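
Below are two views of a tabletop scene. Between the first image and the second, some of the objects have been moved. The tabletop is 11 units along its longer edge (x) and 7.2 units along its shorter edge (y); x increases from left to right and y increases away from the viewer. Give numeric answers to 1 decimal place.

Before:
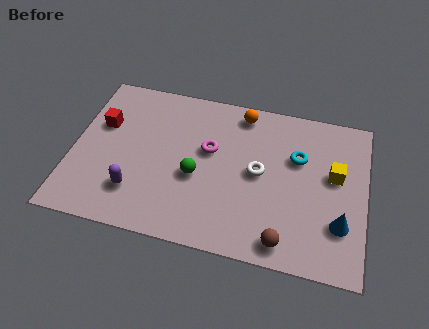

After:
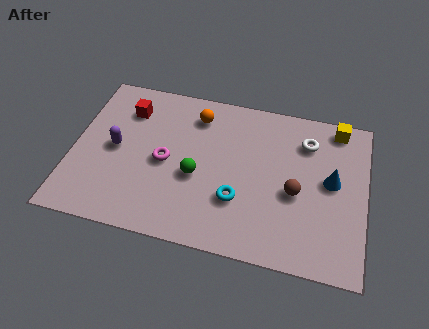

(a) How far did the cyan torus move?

3.2

The cyan torus moved from about (8.4, 4.7) to (6.3, 2.3), a distance of √(2.1² + 2.4²) ≈ 3.2.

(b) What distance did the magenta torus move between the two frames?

1.8

The magenta torus moved from about (5.1, 4.3) to (3.5, 3.4), a distance of √(1.6² + 0.9²) ≈ 1.8.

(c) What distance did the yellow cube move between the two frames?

2.2

From (9.8, 4.2) to (9.8, 6.4), the yellow cube covered √(0.0² + 2.2²) ≈ 2.2 units.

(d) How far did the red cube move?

1.3

The red cube moved from about (1.0, 4.6) to (1.9, 5.5), a distance of √(0.9² + 0.9²) ≈ 1.3.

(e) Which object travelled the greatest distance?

the cyan torus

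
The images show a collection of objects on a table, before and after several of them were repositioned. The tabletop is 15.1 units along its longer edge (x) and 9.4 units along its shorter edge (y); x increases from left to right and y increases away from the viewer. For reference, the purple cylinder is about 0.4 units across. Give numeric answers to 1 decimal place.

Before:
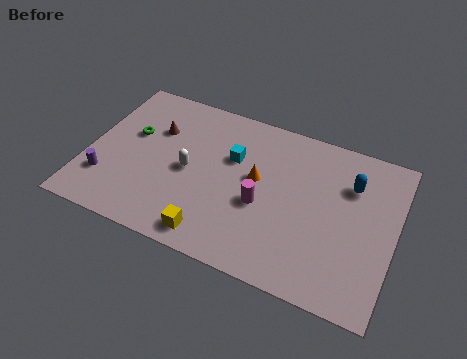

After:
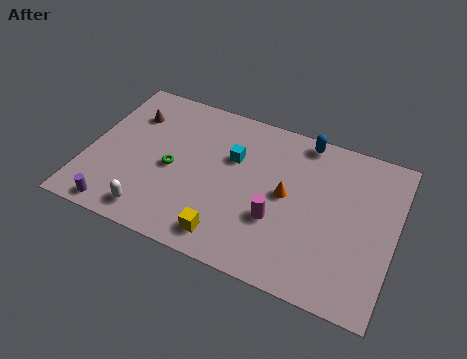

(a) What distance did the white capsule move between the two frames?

3.5

The white capsule was near (5.0, 4.5) before and (3.6, 1.3) after, so it travelled √(1.4² + 3.2²) ≈ 3.5 units.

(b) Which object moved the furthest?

the white capsule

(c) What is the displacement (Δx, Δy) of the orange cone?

(1.5, -0.4)

The orange cone started near (8.3, 5.3) and ended near (9.8, 4.9).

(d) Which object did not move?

the cyan cube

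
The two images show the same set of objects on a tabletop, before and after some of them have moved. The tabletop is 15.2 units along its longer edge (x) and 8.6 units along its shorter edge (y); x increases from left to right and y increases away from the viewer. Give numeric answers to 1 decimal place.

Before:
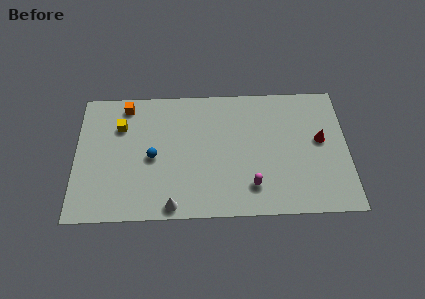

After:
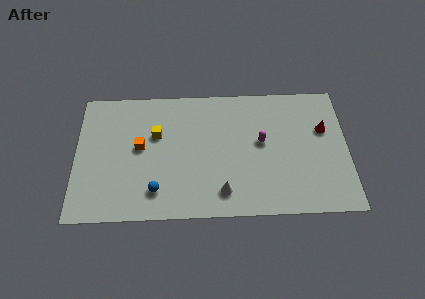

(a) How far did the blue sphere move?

2.2

From (4.3, 4.0) to (4.5, 1.8), the blue sphere covered √(0.2² + 2.2²) ≈ 2.2 units.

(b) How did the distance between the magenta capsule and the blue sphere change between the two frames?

+0.7

They were about 5.9 units apart before and 6.6 after — 0.7 units further apart.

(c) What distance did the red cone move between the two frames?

0.7

From (13.7, 4.8) to (13.9, 5.5), the red cone covered √(0.2² + 0.7²) ≈ 0.7 units.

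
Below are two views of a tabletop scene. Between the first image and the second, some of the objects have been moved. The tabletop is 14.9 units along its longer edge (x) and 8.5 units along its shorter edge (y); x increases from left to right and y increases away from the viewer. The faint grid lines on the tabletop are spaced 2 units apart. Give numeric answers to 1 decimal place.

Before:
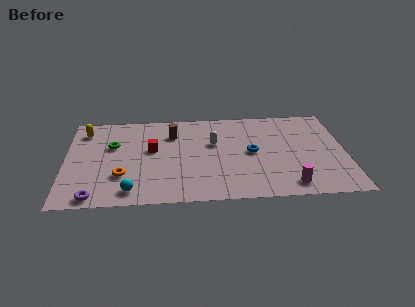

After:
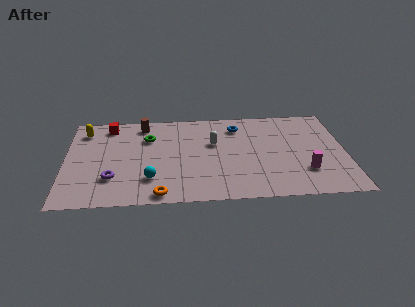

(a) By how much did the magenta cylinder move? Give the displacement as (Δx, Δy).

(0.9, 1.2)

From the two frames, the magenta cylinder sits at roughly (11.8, 1.2) before and (12.7, 2.4) after.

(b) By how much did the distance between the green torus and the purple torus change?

-0.6

They were about 4.7 units apart before and 4.1 after — 0.6 units closer together.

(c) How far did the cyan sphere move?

1.4

The cyan sphere was near (3.5, 1.2) before and (4.5, 2.2) after, so it travelled √(1.0² + 1.0²) ≈ 1.4 units.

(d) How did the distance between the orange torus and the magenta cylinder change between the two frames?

-1.0

They were about 8.9 units apart before and 7.9 after — 1.0 units closer together.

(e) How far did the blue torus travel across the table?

2.6

The blue torus moved from about (9.9, 4.3) to (9.2, 6.8), a distance of √(0.7² + 2.5²) ≈ 2.6.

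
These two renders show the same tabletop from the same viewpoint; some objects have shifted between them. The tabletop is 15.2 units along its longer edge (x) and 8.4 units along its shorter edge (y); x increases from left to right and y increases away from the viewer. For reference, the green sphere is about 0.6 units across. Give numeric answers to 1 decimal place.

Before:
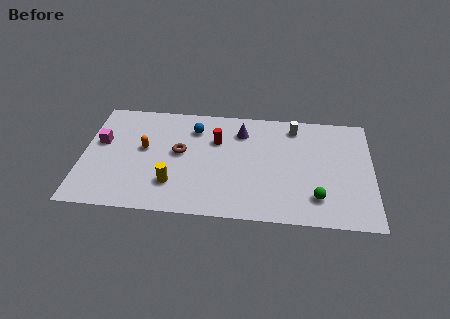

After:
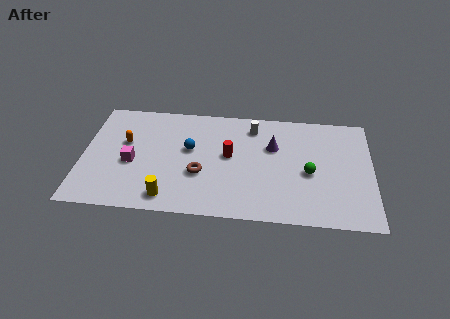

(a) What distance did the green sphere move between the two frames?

1.8

From (12.3, 1.9) to (11.9, 3.7), the green sphere covered √(0.4² + 1.8²) ≈ 1.8 units.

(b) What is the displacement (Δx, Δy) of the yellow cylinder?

(-0.2, -1.0)

The yellow cylinder was at about (4.8, 2.2) and moved to about (4.6, 1.2).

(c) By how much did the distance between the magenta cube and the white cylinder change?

-3.3

They were about 10.4 units apart before and 7.1 after — 3.3 units closer together.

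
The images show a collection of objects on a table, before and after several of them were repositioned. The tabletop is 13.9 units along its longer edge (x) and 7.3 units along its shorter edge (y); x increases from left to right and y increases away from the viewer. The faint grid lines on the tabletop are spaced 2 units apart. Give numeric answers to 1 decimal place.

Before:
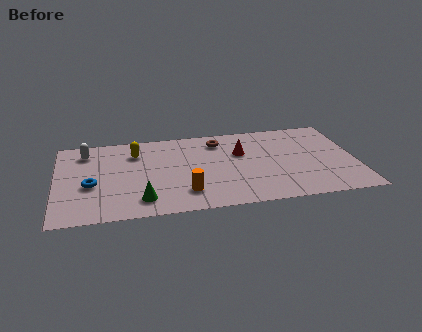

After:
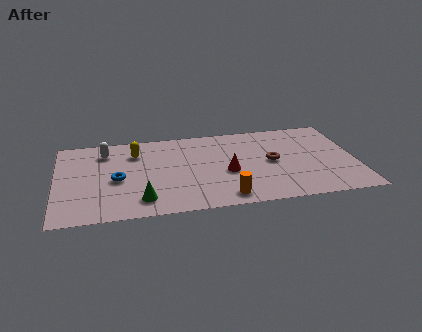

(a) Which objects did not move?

the yellow capsule and the green cone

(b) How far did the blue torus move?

1.2

The blue torus moved from about (1.6, 3.0) to (2.8, 3.3), a distance of √(1.2² + 0.3²) ≈ 1.2.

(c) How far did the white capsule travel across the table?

0.9

The white capsule moved from about (1.4, 5.9) to (2.3, 5.8), a distance of √(0.9² + 0.1²) ≈ 0.9.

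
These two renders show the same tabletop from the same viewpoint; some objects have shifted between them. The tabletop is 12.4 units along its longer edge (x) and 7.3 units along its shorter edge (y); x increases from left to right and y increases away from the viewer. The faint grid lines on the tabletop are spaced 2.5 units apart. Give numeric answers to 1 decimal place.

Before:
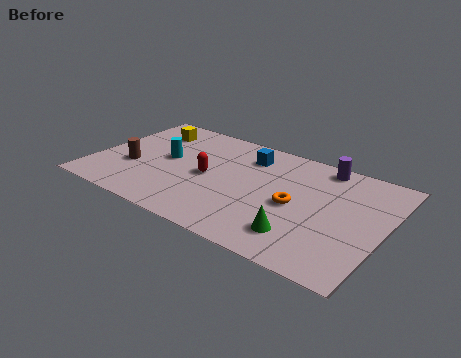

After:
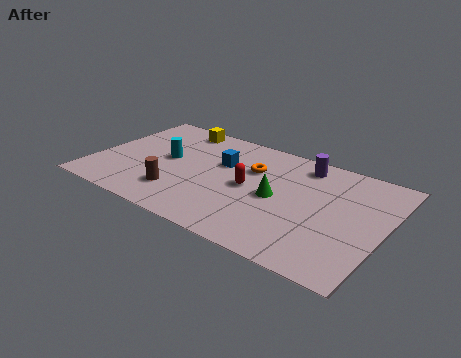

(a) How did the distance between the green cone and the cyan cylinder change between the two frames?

-1.7

Before: roughly 6.6 units apart; after: 4.9. That's 1.7 units closer together.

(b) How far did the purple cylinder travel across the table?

0.9

The purple cylinder moved from about (9.4, 6.5) to (8.6, 6.2), a distance of √(0.8² + 0.3²) ≈ 0.9.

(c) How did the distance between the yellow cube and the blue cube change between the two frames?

-1.5

They were about 4.4 units apart before and 2.9 after — 1.5 units closer together.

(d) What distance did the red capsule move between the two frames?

1.8

From (4.9, 3.5) to (6.7, 3.6), the red capsule covered √(1.8² + 0.1²) ≈ 1.8 units.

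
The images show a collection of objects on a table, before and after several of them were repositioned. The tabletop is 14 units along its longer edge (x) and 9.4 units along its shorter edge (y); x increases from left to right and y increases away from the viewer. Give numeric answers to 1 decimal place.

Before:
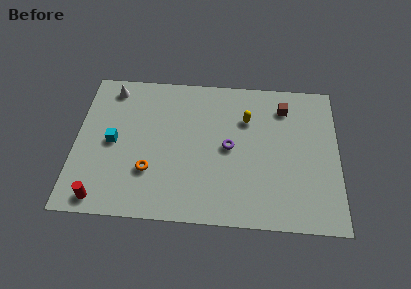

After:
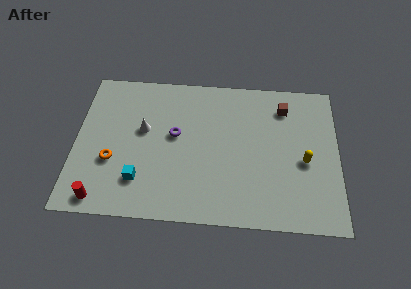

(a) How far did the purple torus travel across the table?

3.0

The purple torus was near (8.2, 4.7) before and (5.3, 5.3) after, so it travelled √(2.9² + 0.6²) ≈ 3.0 units.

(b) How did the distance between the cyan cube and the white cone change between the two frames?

-0.3

They were about 3.5 units apart before and 3.2 after — 0.3 units closer together.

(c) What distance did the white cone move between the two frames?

3.2

From (1.8, 8.1) to (3.6, 5.5), the white cone covered √(1.8² + 2.6²) ≈ 3.2 units.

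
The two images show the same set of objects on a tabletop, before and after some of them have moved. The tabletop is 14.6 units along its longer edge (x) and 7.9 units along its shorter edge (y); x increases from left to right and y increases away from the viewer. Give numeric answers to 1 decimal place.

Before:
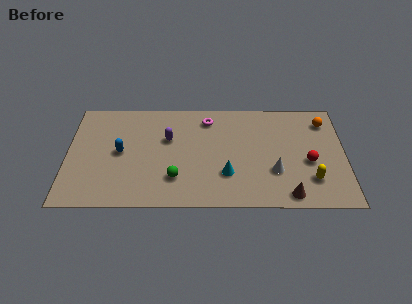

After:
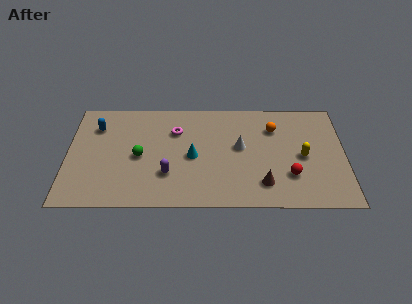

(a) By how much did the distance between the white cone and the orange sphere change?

-2.3

Before: roughly 4.6 units apart; after: 2.3. That's 2.3 units closer together.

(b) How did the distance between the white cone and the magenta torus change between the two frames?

-1.6

They were about 5.2 units apart before and 3.6 after — 1.6 units closer together.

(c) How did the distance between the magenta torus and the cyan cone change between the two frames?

-2.1

They were about 4.2 units apart before and 2.1 after — 2.1 units closer together.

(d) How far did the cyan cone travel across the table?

2.2

The cyan cone was near (8.4, 2.4) before and (6.6, 3.7) after, so it travelled √(1.8² + 1.3²) ≈ 2.2 units.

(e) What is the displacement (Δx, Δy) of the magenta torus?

(-1.7, -0.9)

From the two frames, the magenta torus sits at roughly (7.4, 6.5) before and (5.7, 5.6) after.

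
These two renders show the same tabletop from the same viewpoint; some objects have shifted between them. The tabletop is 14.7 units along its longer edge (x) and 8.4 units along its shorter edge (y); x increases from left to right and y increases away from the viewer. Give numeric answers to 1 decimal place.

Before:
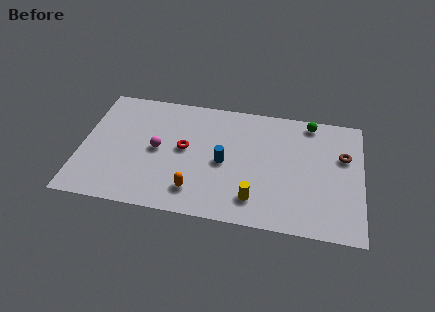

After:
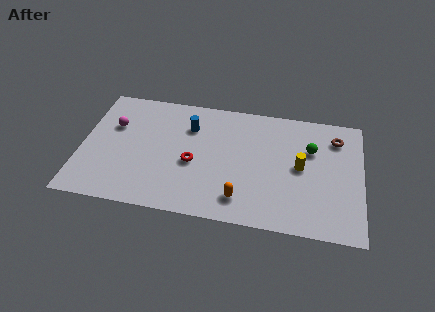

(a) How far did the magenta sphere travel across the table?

2.7

The magenta sphere moved from about (4.0, 4.2) to (1.6, 5.5), a distance of √(2.4² + 1.3²) ≈ 2.7.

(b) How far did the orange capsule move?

2.4

From (6.1, 1.7) to (8.5, 1.6), the orange capsule covered √(2.4² + 0.1²) ≈ 2.4 units.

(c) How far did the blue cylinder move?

2.9

The blue cylinder moved from about (7.5, 3.9) to (5.6, 6.1), a distance of √(1.9² + 2.2²) ≈ 2.9.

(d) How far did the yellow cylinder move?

3.5

The yellow cylinder moved from about (9.2, 1.7) to (11.5, 4.3), a distance of √(2.3² + 2.6²) ≈ 3.5.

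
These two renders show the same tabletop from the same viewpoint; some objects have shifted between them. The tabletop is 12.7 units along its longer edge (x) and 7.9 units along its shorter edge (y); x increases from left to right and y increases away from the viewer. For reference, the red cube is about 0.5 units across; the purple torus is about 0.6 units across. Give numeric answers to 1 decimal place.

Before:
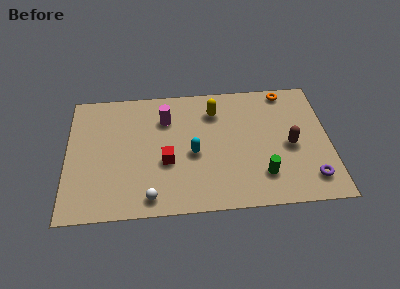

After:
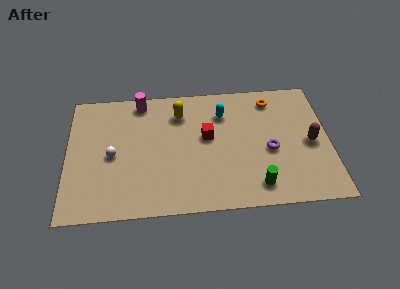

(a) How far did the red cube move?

2.4

The red cube was near (4.8, 3.1) before and (6.8, 4.5) after, so it travelled √(2.0² + 1.4²) ≈ 2.4 units.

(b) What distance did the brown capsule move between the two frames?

1.0

From (10.8, 3.6) to (11.8, 3.7), the brown capsule covered √(1.0² + 0.1²) ≈ 1.0 units.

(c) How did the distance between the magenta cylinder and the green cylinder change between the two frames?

+1.9

Before: roughly 6.0 units apart; after: 7.9. That's 1.9 units further apart.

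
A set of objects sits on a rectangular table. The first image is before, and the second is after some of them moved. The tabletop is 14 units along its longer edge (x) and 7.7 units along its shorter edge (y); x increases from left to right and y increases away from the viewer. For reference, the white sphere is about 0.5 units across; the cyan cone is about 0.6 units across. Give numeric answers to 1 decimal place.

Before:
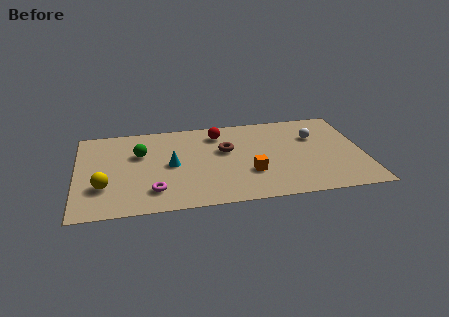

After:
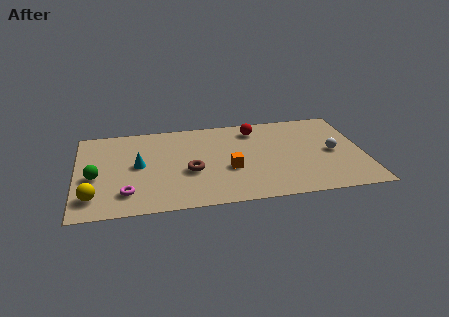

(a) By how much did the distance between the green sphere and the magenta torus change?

-1.2

The distance was about 3.4 in the first image and 2.2 in the second, so they moved 1.2 units closer together.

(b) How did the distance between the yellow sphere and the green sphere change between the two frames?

-1.5

The distance was about 3.2 in the first image and 1.7 in the second, so they moved 1.5 units closer together.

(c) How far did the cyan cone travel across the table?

1.6

The cyan cone moved from about (4.6, 3.8) to (3.0, 4.0), a distance of √(1.6² + 0.2²) ≈ 1.6.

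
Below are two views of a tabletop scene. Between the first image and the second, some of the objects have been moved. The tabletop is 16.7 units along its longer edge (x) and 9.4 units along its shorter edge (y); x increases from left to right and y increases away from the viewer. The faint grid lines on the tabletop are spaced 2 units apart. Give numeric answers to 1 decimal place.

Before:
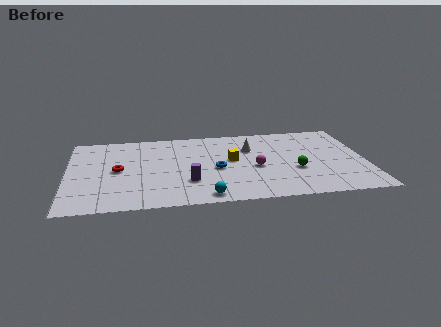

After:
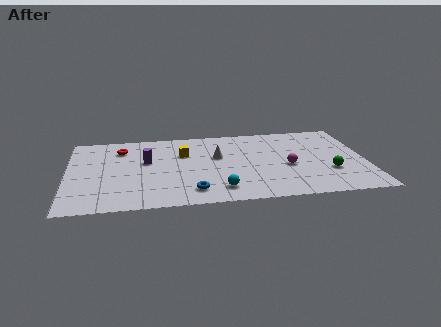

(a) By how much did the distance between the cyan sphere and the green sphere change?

+0.7

Before: roughly 5.7 units apart; after: 6.4. That's 0.7 units further apart.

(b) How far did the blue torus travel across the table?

2.9

The blue torus was near (8.3, 4.2) before and (6.9, 1.7) after, so it travelled √(1.4² + 2.5²) ≈ 2.9 units.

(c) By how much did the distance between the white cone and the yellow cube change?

+0.3

They were about 1.7 units apart before and 2.0 after — 0.3 units further apart.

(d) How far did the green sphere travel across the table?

1.9

From (12.7, 3.5) to (14.6, 3.1), the green sphere covered √(1.9² + 0.4²) ≈ 1.9 units.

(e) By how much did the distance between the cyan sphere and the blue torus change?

-1.8

They were about 3.3 units apart before and 1.5 after — 1.8 units closer together.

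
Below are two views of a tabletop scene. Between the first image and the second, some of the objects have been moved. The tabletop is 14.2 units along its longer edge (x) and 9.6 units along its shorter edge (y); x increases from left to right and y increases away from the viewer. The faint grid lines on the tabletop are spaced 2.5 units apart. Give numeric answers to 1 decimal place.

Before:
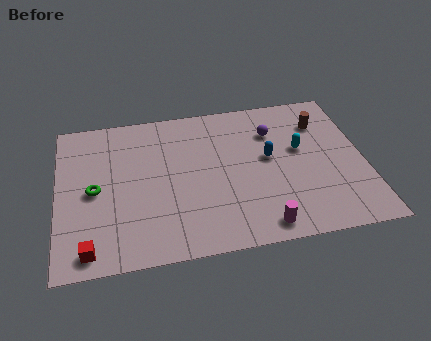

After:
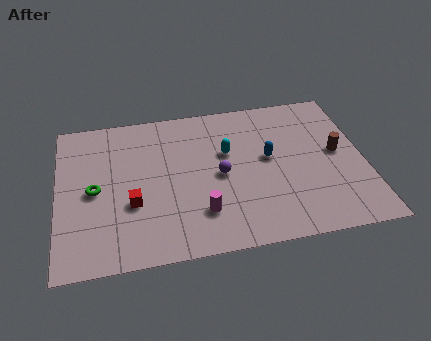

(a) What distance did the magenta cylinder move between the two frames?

3.0

The magenta cylinder moved from about (9.2, 1.1) to (6.5, 2.4), a distance of √(2.7² + 1.3²) ≈ 3.0.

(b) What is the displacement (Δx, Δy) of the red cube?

(2.0, 2.4)

From the two frames, the red cube sits at roughly (1.4, 1.1) before and (3.4, 3.5) after.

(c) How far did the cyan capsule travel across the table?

3.4

From (11.3, 5.6) to (7.9, 6.0), the cyan capsule covered √(3.4² + 0.4²) ≈ 3.4 units.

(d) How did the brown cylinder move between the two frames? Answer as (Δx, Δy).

(0.6, -2.1)

The brown cylinder started near (12.4, 7.2) and ended near (13.0, 5.1).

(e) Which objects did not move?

the blue capsule and the green torus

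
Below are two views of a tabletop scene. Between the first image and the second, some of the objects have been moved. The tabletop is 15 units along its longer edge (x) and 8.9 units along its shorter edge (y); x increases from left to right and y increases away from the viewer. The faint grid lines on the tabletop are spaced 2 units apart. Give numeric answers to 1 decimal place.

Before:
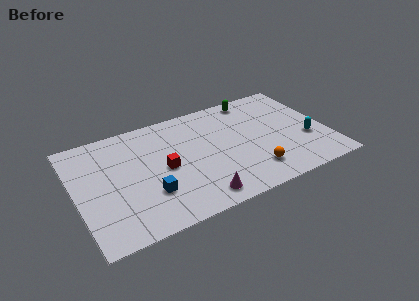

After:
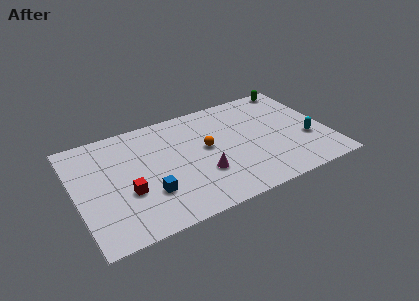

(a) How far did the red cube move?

2.5

The red cube was near (5.2, 4.3) before and (2.9, 3.3) after, so it travelled √(2.3² + 1.0²) ≈ 2.5 units.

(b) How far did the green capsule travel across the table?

2.6

From (11.1, 7.9) to (13.7, 8.1), the green capsule covered √(2.6² + 0.2²) ≈ 2.6 units.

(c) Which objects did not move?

the blue cube and the cyan capsule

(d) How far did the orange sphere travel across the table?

3.8

From (10.2, 1.9) to (7.8, 4.9), the orange sphere covered √(2.4² + 3.0²) ≈ 3.8 units.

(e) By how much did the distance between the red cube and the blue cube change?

-0.6

Before: roughly 1.9 units apart; after: 1.3. That's 0.6 units closer together.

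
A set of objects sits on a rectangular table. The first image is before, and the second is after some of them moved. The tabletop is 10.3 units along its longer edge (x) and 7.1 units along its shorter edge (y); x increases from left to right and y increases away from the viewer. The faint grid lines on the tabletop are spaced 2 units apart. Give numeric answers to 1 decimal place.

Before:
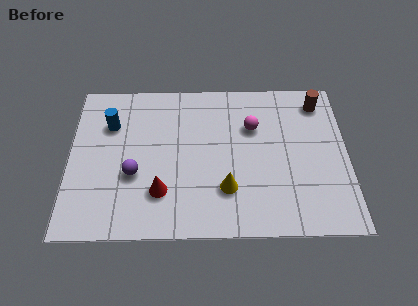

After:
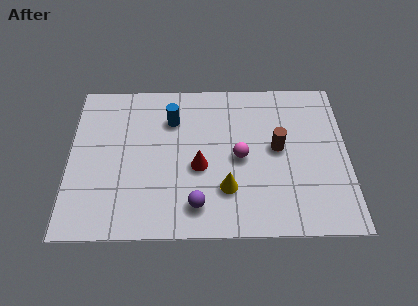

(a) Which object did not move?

the yellow cone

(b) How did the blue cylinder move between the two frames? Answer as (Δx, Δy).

(2.3, 0.2)

The blue cylinder started near (1.5, 5.0) and ended near (3.8, 5.2).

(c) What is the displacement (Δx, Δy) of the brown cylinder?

(-1.6, -2.1)

From the two frames, the brown cylinder sits at roughly (9.3, 5.9) before and (7.7, 3.8) after.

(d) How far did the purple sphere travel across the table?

2.7

The purple sphere was near (2.4, 2.7) before and (4.7, 1.3) after, so it travelled √(2.3² + 1.4²) ≈ 2.7 units.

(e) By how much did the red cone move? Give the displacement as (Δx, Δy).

(1.4, 1.1)

From the two frames, the red cone sits at roughly (3.4, 1.9) before and (4.8, 3.0) after.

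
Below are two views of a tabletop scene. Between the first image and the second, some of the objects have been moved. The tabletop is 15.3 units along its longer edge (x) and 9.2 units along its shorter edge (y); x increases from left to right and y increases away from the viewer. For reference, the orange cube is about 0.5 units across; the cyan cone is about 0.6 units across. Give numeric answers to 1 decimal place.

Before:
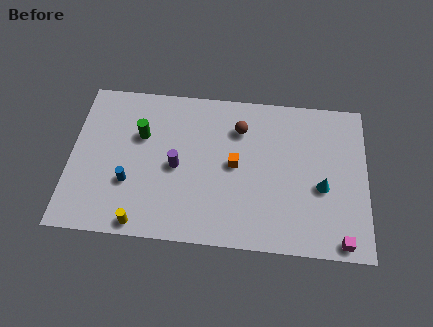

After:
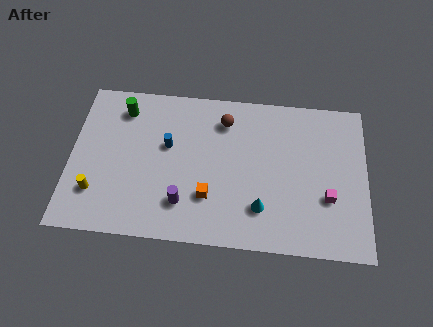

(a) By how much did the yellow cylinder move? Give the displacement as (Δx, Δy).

(-2.4, 1.6)

The yellow cylinder started near (3.8, 0.8) and ended near (1.4, 2.4).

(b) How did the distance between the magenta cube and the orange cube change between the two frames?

-0.6

They were about 6.7 units apart before and 6.1 after — 0.6 units closer together.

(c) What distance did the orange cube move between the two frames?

2.4

The orange cube moved from about (8.5, 4.7) to (7.2, 2.7), a distance of √(1.3² + 2.0²) ≈ 2.4.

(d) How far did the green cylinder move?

1.8

The green cylinder moved from about (3.6, 6.0) to (2.6, 7.5), a distance of √(1.0² + 1.5²) ≈ 1.8.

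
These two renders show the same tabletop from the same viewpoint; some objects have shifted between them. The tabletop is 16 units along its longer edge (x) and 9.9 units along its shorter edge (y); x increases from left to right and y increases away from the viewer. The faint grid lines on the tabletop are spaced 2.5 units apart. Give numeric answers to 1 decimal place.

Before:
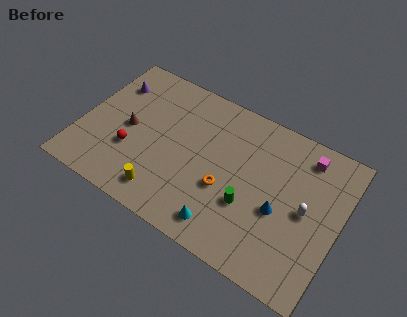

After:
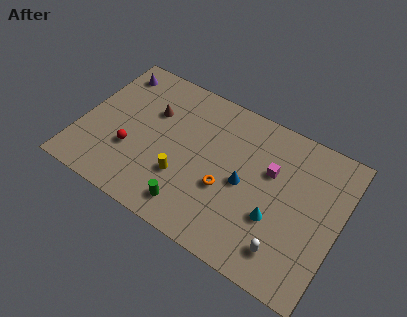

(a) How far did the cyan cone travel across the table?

3.4

The cyan cone was near (9.5, 1.5) before and (12.3, 3.5) after, so it travelled √(2.8² + 2.0²) ≈ 3.4 units.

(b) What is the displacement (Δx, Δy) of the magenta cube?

(-1.9, -2.0)

From the two frames, the magenta cube sits at roughly (13.5, 8.3) before and (11.6, 6.3) after.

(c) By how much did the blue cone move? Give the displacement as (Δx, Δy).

(-2.3, 0.6)

The blue cone was at about (12.5, 4.1) and moved to about (10.2, 4.7).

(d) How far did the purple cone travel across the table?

0.9

The purple cone moved from about (1.4, 7.4) to (1.3, 8.3), a distance of √(0.1² + 0.9²) ≈ 0.9.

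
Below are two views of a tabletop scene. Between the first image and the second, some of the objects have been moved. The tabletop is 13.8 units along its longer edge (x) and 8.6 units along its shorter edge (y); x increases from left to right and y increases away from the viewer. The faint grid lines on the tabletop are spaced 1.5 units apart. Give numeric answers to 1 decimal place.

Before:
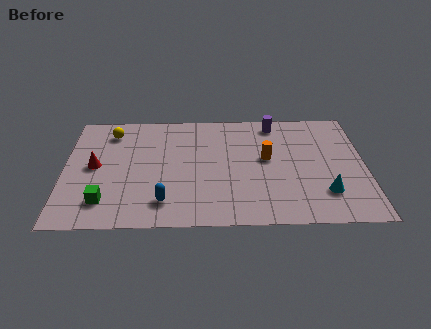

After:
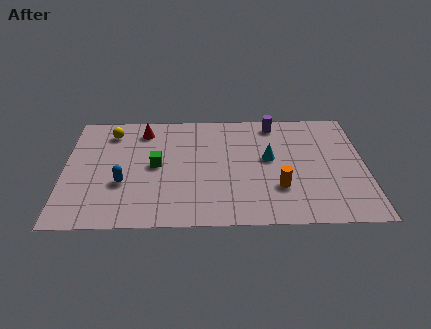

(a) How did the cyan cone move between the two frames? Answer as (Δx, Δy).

(-2.5, 2.6)

The cyan cone was at about (11.9, 2.2) and moved to about (9.4, 4.8).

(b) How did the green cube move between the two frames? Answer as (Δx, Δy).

(2.3, 2.6)

From the two frames, the green cube sits at roughly (1.9, 1.8) before and (4.2, 4.4) after.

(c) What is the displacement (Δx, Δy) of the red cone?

(2.2, 2.7)

From the two frames, the red cone sits at roughly (1.4, 4.4) before and (3.6, 7.1) after.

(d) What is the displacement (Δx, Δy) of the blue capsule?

(-1.9, 1.4)

The blue capsule was at about (4.6, 1.7) and moved to about (2.7, 3.1).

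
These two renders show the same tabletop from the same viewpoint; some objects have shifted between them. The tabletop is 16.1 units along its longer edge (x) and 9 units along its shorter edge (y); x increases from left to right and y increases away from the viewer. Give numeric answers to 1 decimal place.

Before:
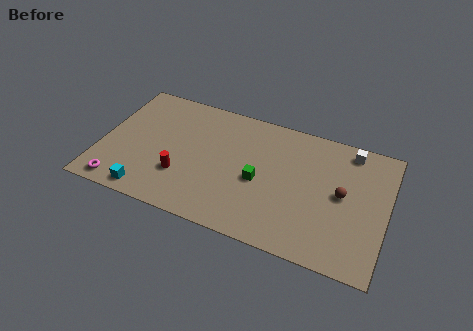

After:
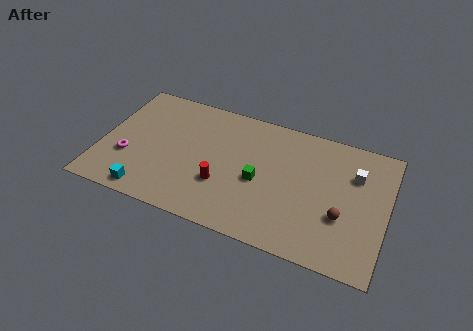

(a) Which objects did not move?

the cyan cube and the green cube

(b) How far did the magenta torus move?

2.1

From (1.4, 1.0) to (1.6, 3.1), the magenta torus covered √(0.2² + 2.1²) ≈ 2.1 units.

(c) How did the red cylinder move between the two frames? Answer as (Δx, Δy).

(2.3, 0.2)

From the two frames, the red cylinder sits at roughly (4.7, 2.8) before and (7.0, 3.0) after.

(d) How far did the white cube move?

1.6

The white cube was near (13.8, 7.9) before and (14.2, 6.3) after, so it travelled √(0.4² + 1.6²) ≈ 1.6 units.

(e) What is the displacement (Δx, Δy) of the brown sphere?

(0.1, -1.5)

The brown sphere was at about (13.6, 4.7) and moved to about (13.7, 3.2).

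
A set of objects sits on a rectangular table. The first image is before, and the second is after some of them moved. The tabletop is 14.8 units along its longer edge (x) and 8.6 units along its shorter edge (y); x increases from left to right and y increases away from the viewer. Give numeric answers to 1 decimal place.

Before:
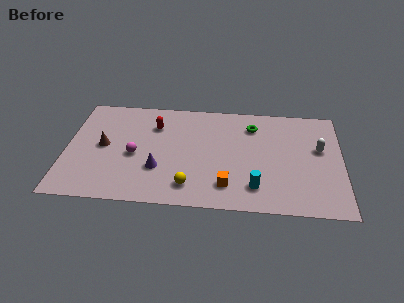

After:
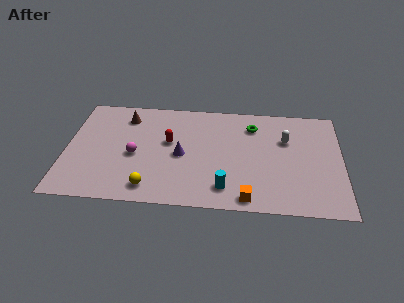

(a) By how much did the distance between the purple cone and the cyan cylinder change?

-1.9

They were about 5.3 units apart before and 3.4 after — 1.9 units closer together.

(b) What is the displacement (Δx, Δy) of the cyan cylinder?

(-1.6, -0.2)

From the two frames, the cyan cylinder sits at roughly (10.2, 1.8) before and (8.6, 1.6) after.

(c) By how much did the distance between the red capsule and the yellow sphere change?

-1.3

The distance was about 5.1 in the first image and 3.8 in the second, so they moved 1.3 units closer together.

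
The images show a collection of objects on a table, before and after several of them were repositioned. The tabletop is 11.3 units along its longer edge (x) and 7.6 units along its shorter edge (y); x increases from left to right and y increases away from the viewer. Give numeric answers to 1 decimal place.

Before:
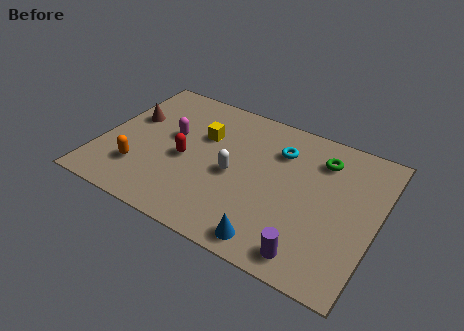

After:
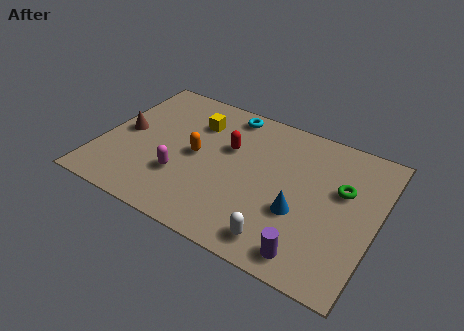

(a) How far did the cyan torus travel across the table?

2.5

The cyan torus was near (7.1, 5.6) before and (4.8, 6.7) after, so it travelled √(2.3² + 1.1²) ≈ 2.5 units.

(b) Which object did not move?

the purple cylinder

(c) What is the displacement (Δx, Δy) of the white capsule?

(2.3, -2.4)

The white capsule started near (5.5, 3.5) and ended near (7.8, 1.1).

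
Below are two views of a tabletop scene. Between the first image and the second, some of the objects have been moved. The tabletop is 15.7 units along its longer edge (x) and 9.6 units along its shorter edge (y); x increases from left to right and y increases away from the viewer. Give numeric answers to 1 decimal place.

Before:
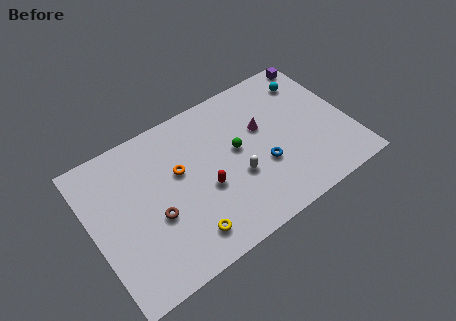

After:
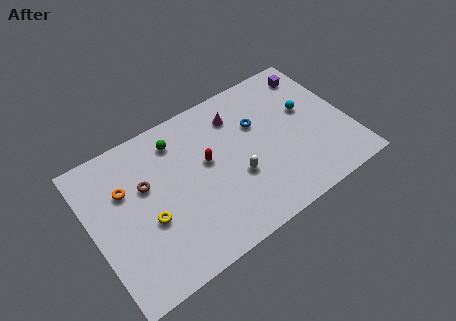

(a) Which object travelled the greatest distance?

the green sphere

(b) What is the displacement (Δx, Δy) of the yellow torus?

(-1.9, 2.1)

From the two frames, the yellow torus sits at roughly (5.1, 1.7) before and (3.2, 3.8) after.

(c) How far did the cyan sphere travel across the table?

2.0

From (13.9, 7.6) to (13.4, 5.7), the cyan sphere covered √(0.5² + 1.9²) ≈ 2.0 units.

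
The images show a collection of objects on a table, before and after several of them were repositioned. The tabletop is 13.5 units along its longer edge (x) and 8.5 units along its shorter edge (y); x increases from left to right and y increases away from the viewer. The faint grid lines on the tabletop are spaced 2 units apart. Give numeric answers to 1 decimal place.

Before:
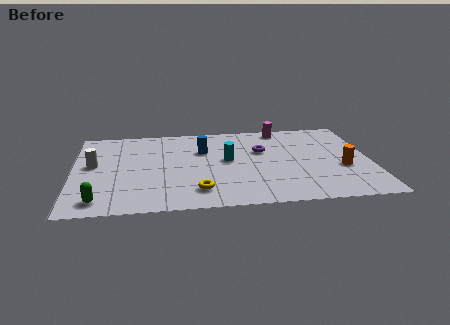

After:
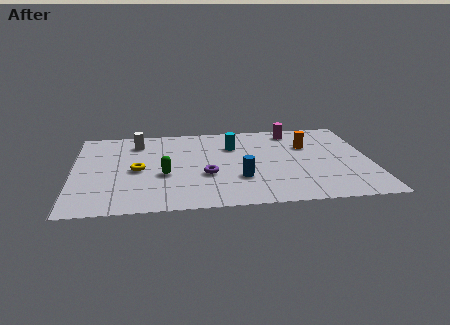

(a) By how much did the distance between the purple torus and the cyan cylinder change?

+1.3

Before: roughly 1.8 units apart; after: 3.1. That's 1.3 units further apart.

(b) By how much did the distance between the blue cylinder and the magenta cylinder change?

+1.1

Before: roughly 4.2 units apart; after: 5.3. That's 1.1 units further apart.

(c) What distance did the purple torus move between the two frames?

3.4

The purple torus moved from about (8.6, 5.4) to (6.0, 3.2), a distance of √(2.6² + 2.2²) ≈ 3.4.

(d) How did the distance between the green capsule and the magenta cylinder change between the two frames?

-3.4

They were about 10.6 units apart before and 7.2 after — 3.4 units closer together.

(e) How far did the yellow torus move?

3.5

From (5.6, 1.7) to (2.9, 4.0), the yellow torus covered √(2.7² + 2.3²) ≈ 3.5 units.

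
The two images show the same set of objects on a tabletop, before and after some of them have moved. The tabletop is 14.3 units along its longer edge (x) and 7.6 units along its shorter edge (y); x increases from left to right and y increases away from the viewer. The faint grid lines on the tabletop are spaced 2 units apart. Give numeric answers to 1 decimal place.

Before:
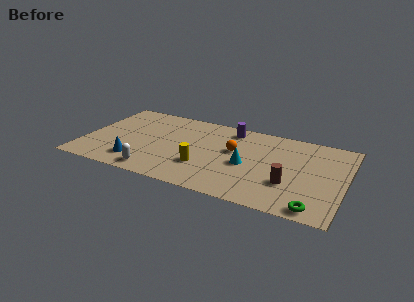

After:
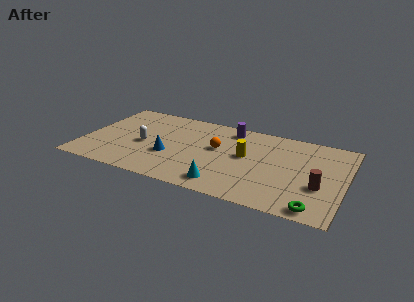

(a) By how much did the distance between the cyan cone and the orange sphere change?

+1.9

They were about 1.4 units apart before and 3.3 after — 1.9 units further apart.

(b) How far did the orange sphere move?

0.9

The orange sphere was near (8.2, 4.5) before and (7.3, 4.4) after, so it travelled √(0.9² + 0.1²) ≈ 0.9 units.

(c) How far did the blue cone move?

2.1

The blue cone moved from about (3.1, 1.6) to (4.8, 2.8), a distance of √(1.7² + 1.2²) ≈ 2.1.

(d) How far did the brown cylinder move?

1.6

From (11.4, 2.5) to (13.0, 2.8), the brown cylinder covered √(1.6² + 0.3²) ≈ 1.6 units.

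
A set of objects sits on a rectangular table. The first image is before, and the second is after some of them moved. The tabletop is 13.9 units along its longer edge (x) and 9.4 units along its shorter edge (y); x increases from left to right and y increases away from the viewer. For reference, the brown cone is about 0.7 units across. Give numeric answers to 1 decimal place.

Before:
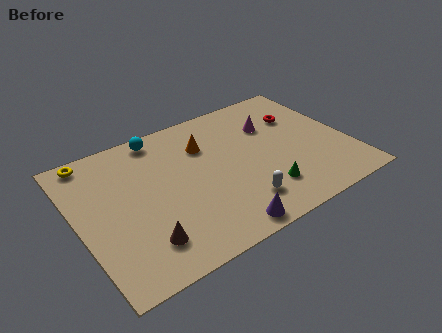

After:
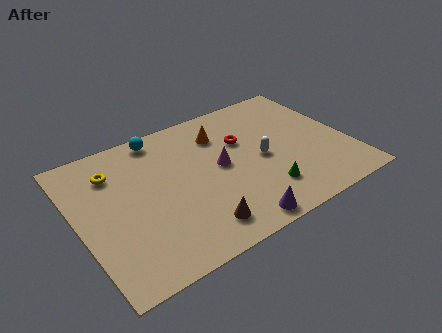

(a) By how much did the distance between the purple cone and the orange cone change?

+0.4

The distance was about 5.8 in the first image and 6.2 in the second, so they moved 0.4 units further apart.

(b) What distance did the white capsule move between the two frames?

2.9

From (7.8, 2.0) to (9.4, 4.4), the white capsule covered √(1.6² + 2.4²) ≈ 2.9 units.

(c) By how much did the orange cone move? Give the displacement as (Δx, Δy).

(0.9, 0.4)

The orange cone was at about (6.8, 6.7) and moved to about (7.7, 7.1).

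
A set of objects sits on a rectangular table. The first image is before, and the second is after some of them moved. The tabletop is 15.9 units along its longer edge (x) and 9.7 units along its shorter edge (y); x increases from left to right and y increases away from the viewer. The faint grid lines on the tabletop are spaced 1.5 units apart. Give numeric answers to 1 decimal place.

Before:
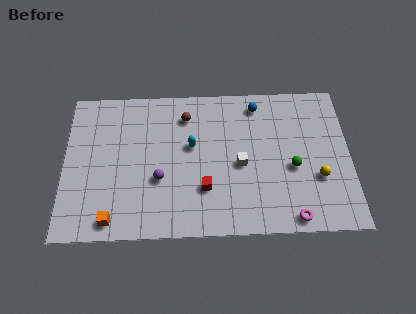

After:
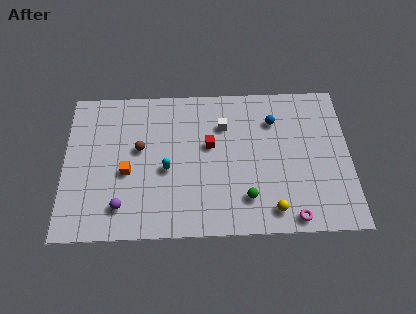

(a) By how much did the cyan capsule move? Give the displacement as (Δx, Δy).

(-1.4, -1.5)

The cyan capsule was at about (7.1, 5.7) and moved to about (5.7, 4.2).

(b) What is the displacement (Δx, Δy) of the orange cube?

(0.8, 3.0)

From the two frames, the orange cube sits at roughly (2.7, 1.1) before and (3.5, 4.1) after.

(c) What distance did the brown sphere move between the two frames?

3.3

The brown sphere was near (6.8, 7.7) before and (4.2, 5.6) after, so it travelled √(2.6² + 2.1²) ≈ 3.3 units.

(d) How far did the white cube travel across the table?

2.8

The white cube moved from about (9.8, 4.4) to (8.9, 7.0), a distance of √(0.9² + 2.6²) ≈ 2.8.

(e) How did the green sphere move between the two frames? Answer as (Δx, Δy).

(-2.6, -1.9)

From the two frames, the green sphere sits at roughly (12.7, 4.1) before and (10.1, 2.2) after.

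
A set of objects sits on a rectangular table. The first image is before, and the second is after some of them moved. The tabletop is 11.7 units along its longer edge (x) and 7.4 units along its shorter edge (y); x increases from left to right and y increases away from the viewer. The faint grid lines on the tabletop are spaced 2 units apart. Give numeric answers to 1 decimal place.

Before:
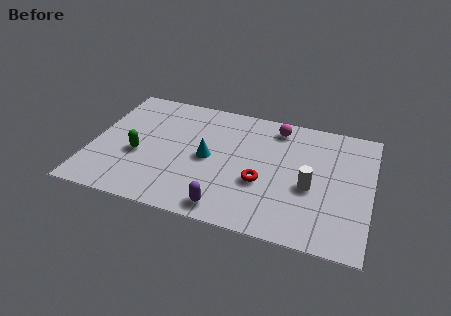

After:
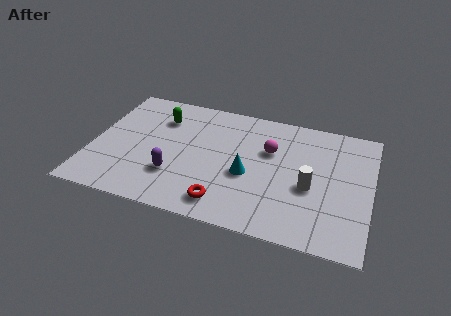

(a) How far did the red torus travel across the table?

2.1

The red torus was near (7.2, 2.8) before and (5.8, 1.2) after, so it travelled √(1.4² + 1.6²) ≈ 2.1 units.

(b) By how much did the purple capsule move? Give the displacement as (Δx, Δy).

(-2.3, 1.3)

The purple capsule started near (5.9, 0.9) and ended near (3.6, 2.2).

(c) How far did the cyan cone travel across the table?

1.8

The cyan cone moved from about (4.9, 3.6) to (6.6, 3.1), a distance of √(1.7² + 0.5²) ≈ 1.8.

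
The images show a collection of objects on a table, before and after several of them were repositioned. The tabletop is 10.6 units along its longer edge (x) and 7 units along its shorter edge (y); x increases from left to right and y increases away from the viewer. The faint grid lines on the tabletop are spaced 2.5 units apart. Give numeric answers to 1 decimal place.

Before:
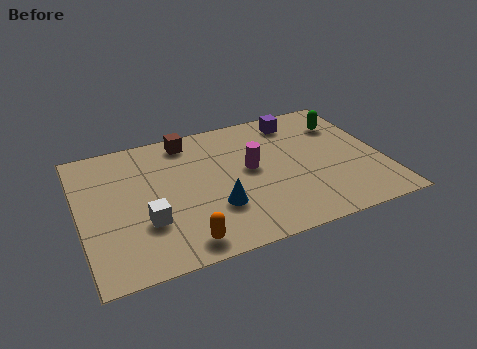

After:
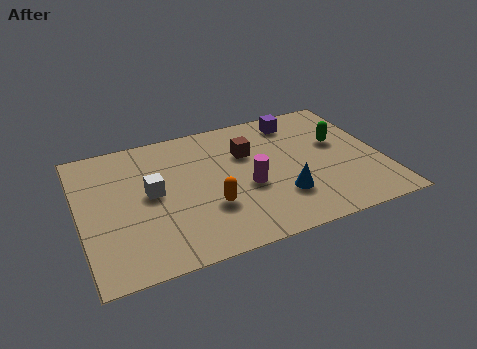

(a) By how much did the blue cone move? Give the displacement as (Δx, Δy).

(2.3, -0.2)

The blue cone started near (4.6, 2.2) and ended near (6.9, 2.0).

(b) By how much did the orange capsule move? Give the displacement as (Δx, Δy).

(1.1, 1.4)

The orange capsule was at about (3.3, 0.9) and moved to about (4.4, 2.3).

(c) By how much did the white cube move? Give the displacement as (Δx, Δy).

(0.3, 1.4)

The white cube was at about (2.2, 2.3) and moved to about (2.5, 3.7).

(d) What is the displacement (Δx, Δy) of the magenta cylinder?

(-0.2, -0.9)

The magenta cylinder was at about (6.0, 3.8) and moved to about (5.8, 2.9).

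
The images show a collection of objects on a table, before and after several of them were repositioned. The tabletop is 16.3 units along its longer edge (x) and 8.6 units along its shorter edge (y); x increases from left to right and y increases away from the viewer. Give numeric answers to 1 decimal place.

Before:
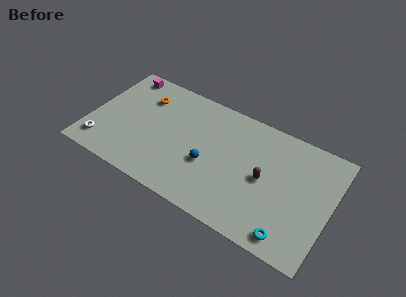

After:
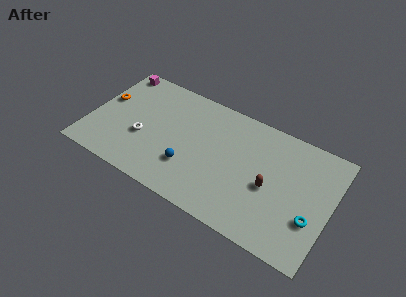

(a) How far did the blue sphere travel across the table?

1.4

The blue sphere was near (8.2, 3.4) before and (7.0, 2.6) after, so it travelled √(1.2² + 0.8²) ≈ 1.4 units.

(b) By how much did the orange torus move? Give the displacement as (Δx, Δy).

(-2.5, -1.3)

The orange torus started near (3.3, 6.4) and ended near (0.8, 5.1).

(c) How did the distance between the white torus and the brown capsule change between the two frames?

-2.5

They were about 11.1 units apart before and 8.6 after — 2.5 units closer together.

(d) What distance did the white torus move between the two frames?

3.1

The white torus moved from about (1.1, 1.6) to (3.7, 3.3), a distance of √(2.6² + 1.7²) ≈ 3.1.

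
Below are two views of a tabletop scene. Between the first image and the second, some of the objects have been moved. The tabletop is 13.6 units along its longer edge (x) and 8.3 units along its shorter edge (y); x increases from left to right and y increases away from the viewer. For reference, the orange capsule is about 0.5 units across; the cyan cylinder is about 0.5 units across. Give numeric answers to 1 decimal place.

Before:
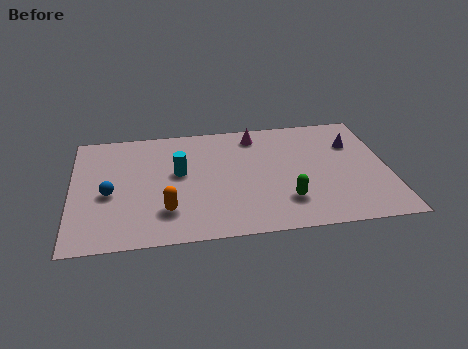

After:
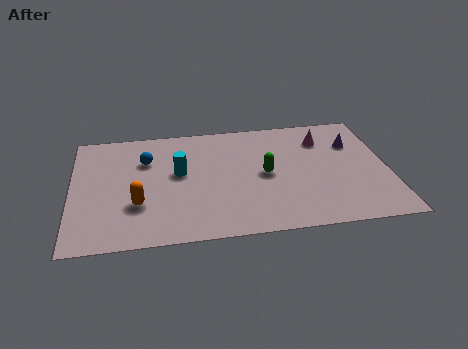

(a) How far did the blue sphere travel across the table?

2.7

The blue sphere was near (1.6, 3.6) before and (3.2, 5.8) after, so it travelled √(1.6² + 2.2²) ≈ 2.7 units.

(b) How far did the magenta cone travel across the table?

3.0

The magenta cone moved from about (8.0, 7.0) to (10.9, 6.3), a distance of √(2.9² + 0.7²) ≈ 3.0.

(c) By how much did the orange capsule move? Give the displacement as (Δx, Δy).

(-1.2, 0.6)

The orange capsule was at about (4.0, 2.1) and moved to about (2.8, 2.7).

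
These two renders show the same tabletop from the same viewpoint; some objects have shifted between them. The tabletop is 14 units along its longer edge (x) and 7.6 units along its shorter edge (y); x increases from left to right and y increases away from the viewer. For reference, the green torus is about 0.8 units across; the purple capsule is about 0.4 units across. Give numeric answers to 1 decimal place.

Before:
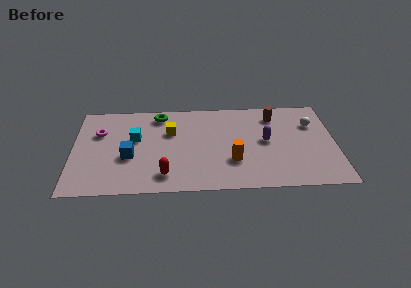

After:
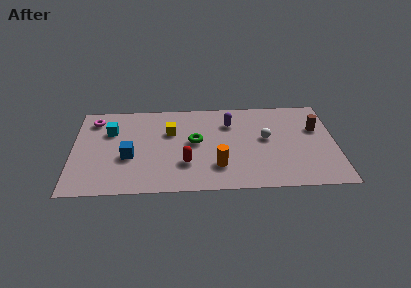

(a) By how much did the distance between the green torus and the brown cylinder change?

+0.3

Before: roughly 6.2 units apart; after: 6.5. That's 0.3 units further apart.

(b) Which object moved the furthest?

the green torus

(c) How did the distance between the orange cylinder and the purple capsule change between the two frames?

+1.3

They were about 2.4 units apart before and 3.7 after — 1.3 units further apart.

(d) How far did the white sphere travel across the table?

2.7

From (12.8, 5.3) to (10.3, 4.2), the white sphere covered √(2.5² + 1.1²) ≈ 2.7 units.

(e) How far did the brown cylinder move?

2.5

The brown cylinder moved from about (10.8, 6.1) to (13.0, 4.9), a distance of √(2.2² + 1.2²) ≈ 2.5.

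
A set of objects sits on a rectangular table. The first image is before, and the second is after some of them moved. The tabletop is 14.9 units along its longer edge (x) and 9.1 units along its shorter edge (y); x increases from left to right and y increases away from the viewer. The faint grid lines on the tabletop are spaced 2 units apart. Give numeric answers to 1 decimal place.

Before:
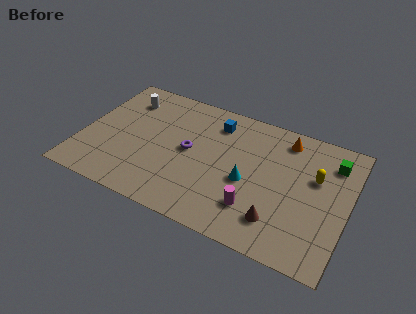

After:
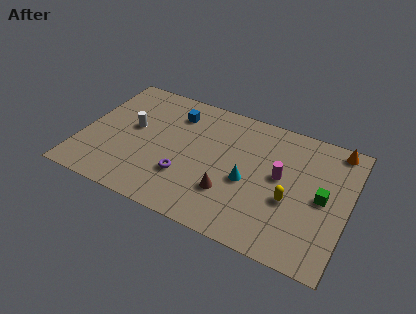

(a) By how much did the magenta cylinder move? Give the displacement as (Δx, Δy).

(1.1, 2.7)

From the two frames, the magenta cylinder sits at roughly (10.0, 2.3) before and (11.1, 5.0) after.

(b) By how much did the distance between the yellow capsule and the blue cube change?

+1.7

They were about 6.0 units apart before and 7.7 after — 1.7 units further apart.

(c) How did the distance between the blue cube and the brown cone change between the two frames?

-1.0

They were about 6.7 units apart before and 5.7 after — 1.0 units closer together.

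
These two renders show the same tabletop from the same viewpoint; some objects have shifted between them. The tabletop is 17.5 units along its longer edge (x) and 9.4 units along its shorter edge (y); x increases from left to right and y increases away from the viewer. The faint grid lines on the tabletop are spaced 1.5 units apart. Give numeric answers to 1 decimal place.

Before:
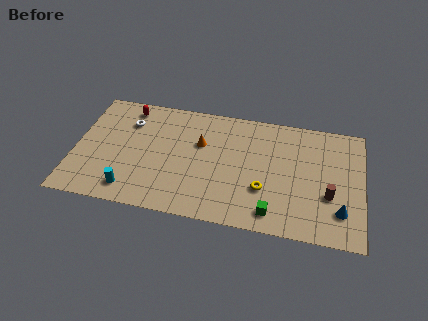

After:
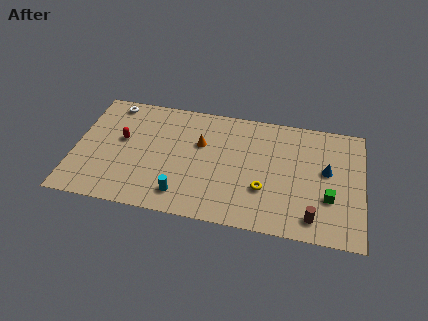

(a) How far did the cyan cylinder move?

3.1

The cyan cylinder moved from about (3.6, 1.5) to (6.7, 1.7), a distance of √(3.1² + 0.2²) ≈ 3.1.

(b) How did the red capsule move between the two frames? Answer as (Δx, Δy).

(-0.2, -2.7)

The red capsule started near (3.0, 8.1) and ended near (2.8, 5.4).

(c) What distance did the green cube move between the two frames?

3.8

From (12.2, 1.4) to (15.5, 3.2), the green cube covered √(3.3² + 1.8²) ≈ 3.8 units.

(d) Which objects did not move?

the orange cone and the yellow torus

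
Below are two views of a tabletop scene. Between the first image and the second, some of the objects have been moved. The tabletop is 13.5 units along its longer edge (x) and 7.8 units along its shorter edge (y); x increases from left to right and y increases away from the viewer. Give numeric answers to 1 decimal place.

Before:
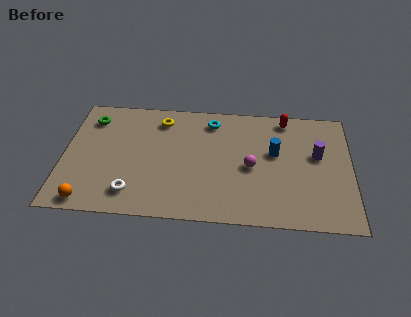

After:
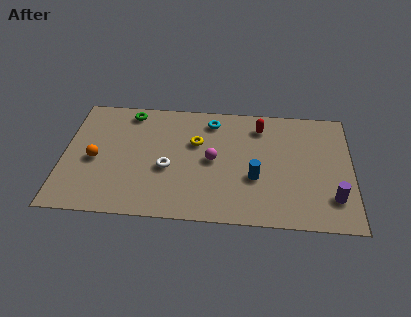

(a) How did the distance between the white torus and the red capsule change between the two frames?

-3.6

The distance was about 8.9 in the first image and 5.3 in the second, so they moved 3.6 units closer together.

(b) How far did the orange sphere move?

2.7

From (1.3, 0.8) to (1.5, 3.5), the orange sphere covered √(0.2² + 2.7²) ≈ 2.7 units.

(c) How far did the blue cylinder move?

1.9

The blue cylinder was near (9.9, 4.6) before and (9.0, 2.9) after, so it travelled √(0.9² + 1.7²) ≈ 1.9 units.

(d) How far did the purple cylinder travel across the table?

2.8

From (11.9, 4.6) to (12.6, 1.9), the purple cylinder covered √(0.7² + 2.7²) ≈ 2.8 units.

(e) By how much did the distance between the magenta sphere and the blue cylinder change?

+0.7

The distance was about 1.5 in the first image and 2.2 in the second, so they moved 0.7 units further apart.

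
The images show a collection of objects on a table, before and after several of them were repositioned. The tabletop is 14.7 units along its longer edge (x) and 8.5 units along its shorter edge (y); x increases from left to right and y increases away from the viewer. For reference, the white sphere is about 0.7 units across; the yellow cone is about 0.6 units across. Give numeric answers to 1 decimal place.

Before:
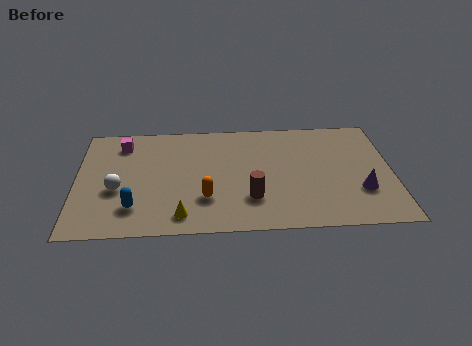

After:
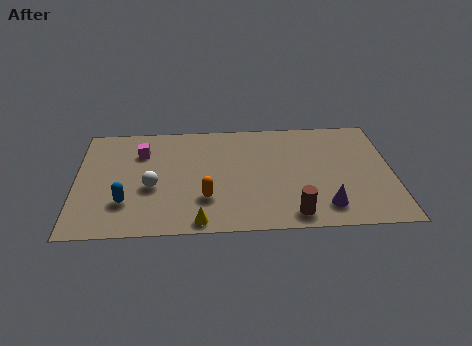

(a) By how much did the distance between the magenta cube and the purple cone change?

-2.2

They were about 11.9 units apart before and 9.7 after — 2.2 units closer together.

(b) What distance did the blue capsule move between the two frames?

0.6

From (2.7, 2.0) to (2.3, 2.4), the blue capsule covered √(0.4² + 0.4²) ≈ 0.6 units.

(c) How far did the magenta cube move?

1.1

The magenta cube moved from about (2.1, 6.9) to (3.0, 6.2), a distance of √(0.9² + 0.7²) ≈ 1.1.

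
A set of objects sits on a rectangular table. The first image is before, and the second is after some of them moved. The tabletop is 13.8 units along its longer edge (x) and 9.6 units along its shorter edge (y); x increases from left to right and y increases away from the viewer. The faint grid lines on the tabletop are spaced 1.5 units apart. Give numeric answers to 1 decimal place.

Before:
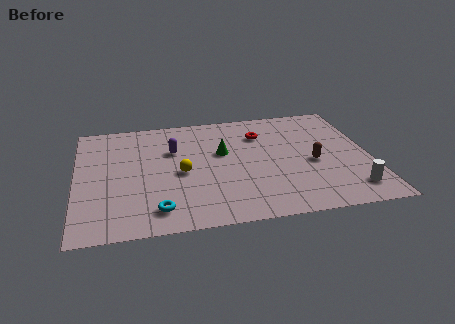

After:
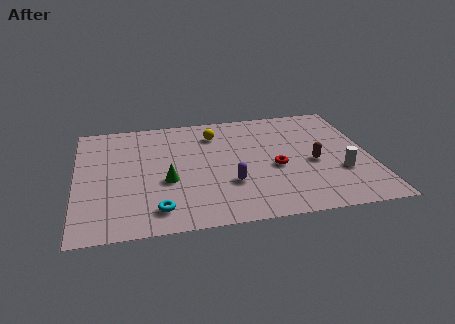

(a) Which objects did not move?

the brown capsule and the cyan torus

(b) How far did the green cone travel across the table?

3.4

The green cone moved from about (6.9, 5.8) to (4.2, 3.8), a distance of √(2.7² + 2.0²) ≈ 3.4.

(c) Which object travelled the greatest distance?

the purple capsule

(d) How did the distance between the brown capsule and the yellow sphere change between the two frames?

-0.6

Before: roughly 6.2 units apart; after: 5.6. That's 0.6 units closer together.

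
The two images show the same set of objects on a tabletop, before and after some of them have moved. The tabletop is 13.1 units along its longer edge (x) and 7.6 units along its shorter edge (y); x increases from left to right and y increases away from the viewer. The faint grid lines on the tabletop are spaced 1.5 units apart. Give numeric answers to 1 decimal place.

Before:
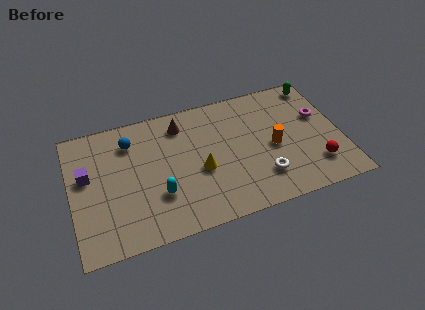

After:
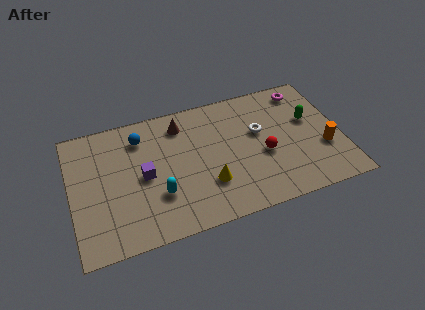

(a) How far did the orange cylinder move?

2.5

From (9.8, 3.5) to (12.2, 2.7), the orange cylinder covered √(2.4² + 0.8²) ≈ 2.5 units.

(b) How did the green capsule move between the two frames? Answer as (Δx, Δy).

(-0.6, -2.1)

The green capsule started near (12.3, 6.7) and ended near (11.7, 4.6).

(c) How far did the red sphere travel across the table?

2.8

The red sphere moved from about (11.7, 1.8) to (9.3, 3.2), a distance of √(2.4² + 1.4²) ≈ 2.8.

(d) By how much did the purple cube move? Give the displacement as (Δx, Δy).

(2.7, -0.8)

The purple cube started near (0.8, 4.5) and ended near (3.5, 3.7).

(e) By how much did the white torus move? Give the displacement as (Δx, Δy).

(0.1, 2.7)

The white torus started near (9.1, 1.9) and ended near (9.2, 4.6).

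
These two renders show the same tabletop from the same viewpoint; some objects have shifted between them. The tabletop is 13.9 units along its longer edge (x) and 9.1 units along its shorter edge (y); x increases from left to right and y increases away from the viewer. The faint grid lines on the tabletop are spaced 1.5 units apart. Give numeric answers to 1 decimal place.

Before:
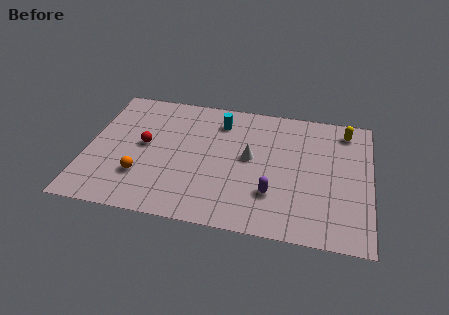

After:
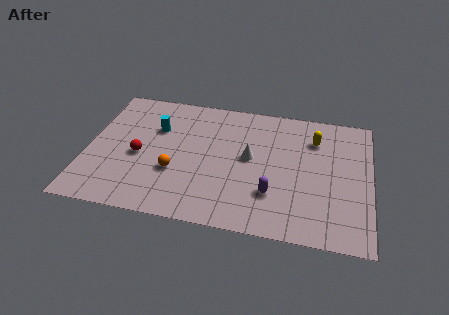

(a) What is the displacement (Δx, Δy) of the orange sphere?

(1.6, 0.6)

The orange sphere started near (2.8, 2.6) and ended near (4.4, 3.2).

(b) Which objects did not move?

the white cone and the purple capsule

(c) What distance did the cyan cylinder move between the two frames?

3.3

The cyan cylinder was near (6.4, 7.2) before and (3.3, 6.1) after, so it travelled √(3.1² + 1.1²) ≈ 3.3 units.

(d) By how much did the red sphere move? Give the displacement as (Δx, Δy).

(-0.2, -0.8)

The red sphere was at about (2.8, 4.8) and moved to about (2.6, 4.0).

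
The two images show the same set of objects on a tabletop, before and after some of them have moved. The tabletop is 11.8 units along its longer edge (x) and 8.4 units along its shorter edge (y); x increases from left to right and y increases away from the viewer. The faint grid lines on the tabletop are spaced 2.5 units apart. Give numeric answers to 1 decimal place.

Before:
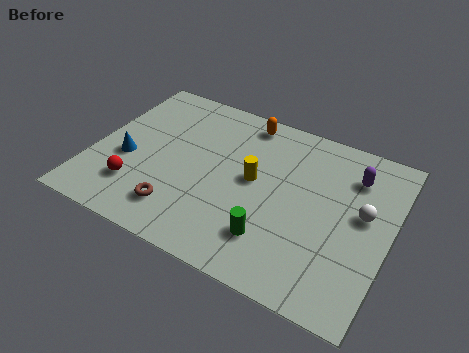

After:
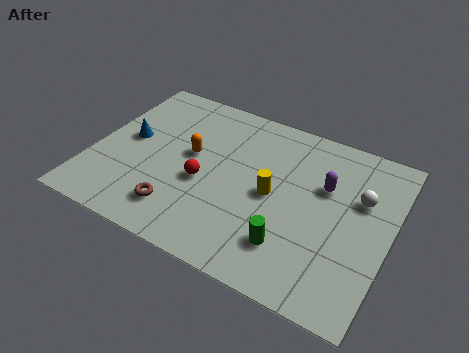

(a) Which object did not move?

the brown torus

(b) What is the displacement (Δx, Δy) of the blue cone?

(-0.1, 1.1)

The blue cone started near (1.4, 3.4) and ended near (1.3, 4.5).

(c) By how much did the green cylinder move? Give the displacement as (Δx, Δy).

(0.7, 0.0)

The green cylinder was at about (7.5, 2.0) and moved to about (8.2, 2.0).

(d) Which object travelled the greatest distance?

the orange capsule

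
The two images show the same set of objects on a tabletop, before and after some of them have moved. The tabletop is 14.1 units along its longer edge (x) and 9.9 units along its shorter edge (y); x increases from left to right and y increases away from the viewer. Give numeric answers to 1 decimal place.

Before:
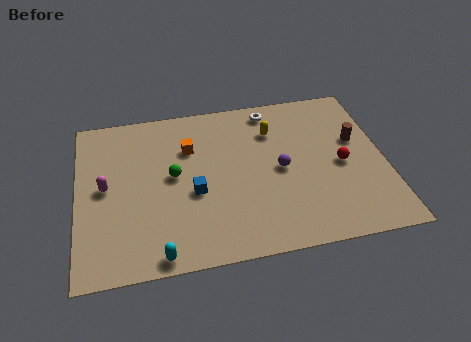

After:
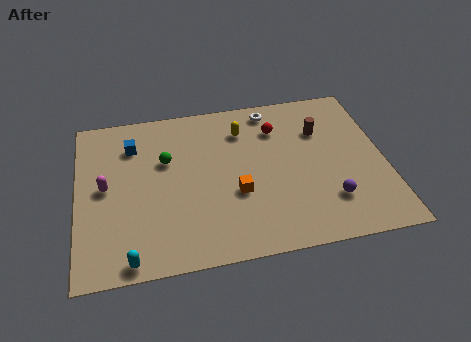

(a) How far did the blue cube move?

4.3

The blue cube was near (5.3, 4.1) before and (2.6, 7.5) after, so it travelled √(2.7² + 3.4²) ≈ 4.3 units.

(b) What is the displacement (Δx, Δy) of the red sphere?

(-2.8, 2.8)

From the two frames, the red sphere sits at roughly (12.1, 4.6) before and (9.3, 7.4) after.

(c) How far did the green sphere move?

1.0

The green sphere was near (4.4, 5.3) before and (4.1, 6.3) after, so it travelled √(0.3² + 1.0²) ≈ 1.0 units.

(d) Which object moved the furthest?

the blue cube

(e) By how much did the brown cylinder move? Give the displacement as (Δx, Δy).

(-1.6, 0.9)

From the two frames, the brown cylinder sits at roughly (12.9, 6.0) before and (11.3, 6.9) after.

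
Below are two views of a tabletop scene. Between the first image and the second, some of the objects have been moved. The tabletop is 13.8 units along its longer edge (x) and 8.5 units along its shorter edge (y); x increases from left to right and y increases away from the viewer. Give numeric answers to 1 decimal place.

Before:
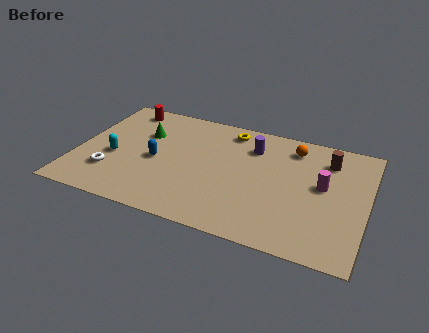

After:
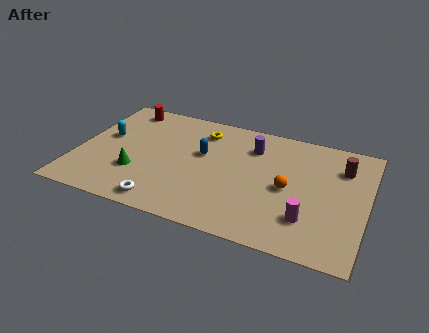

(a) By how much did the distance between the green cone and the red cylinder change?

+2.8

They were about 2.1 units apart before and 4.9 after — 2.8 units further apart.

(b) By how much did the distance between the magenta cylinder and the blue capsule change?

-1.9

They were about 7.9 units apart before and 6.0 after — 1.9 units closer together.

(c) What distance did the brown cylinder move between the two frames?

0.8

The brown cylinder moved from about (11.8, 6.6) to (12.5, 6.3), a distance of √(0.7² + 0.3²) ≈ 0.8.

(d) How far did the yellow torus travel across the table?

1.4

The yellow torus moved from about (7.0, 7.3) to (5.7, 6.8), a distance of √(1.3² + 0.5²) ≈ 1.4.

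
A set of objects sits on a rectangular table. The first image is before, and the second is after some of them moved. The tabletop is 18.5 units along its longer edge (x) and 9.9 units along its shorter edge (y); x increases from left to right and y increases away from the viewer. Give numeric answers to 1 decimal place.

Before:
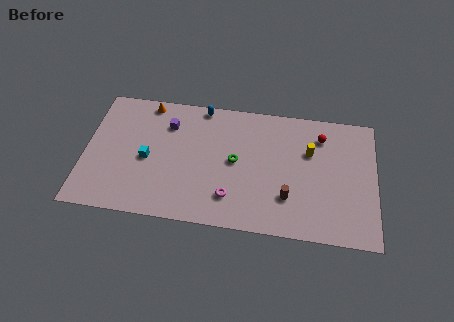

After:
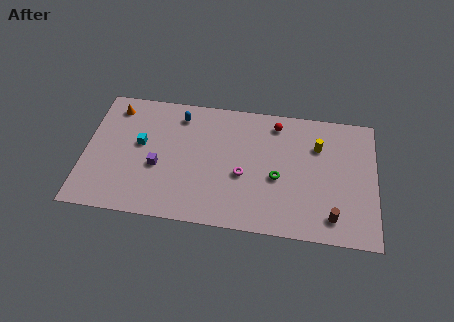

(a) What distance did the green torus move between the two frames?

2.8

From (9.6, 5.1) to (12.3, 4.2), the green torus covered √(2.7² + 0.9²) ≈ 2.8 units.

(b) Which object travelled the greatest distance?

the purple cube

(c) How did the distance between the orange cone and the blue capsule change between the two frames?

+0.7

The distance was about 3.5 in the first image and 4.2 in the second, so they moved 0.7 units further apart.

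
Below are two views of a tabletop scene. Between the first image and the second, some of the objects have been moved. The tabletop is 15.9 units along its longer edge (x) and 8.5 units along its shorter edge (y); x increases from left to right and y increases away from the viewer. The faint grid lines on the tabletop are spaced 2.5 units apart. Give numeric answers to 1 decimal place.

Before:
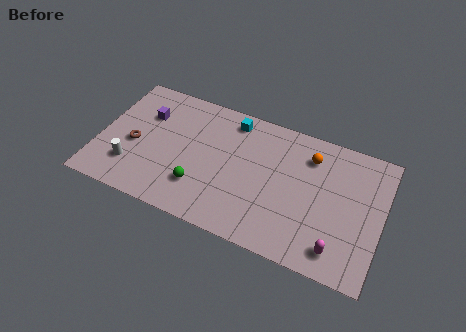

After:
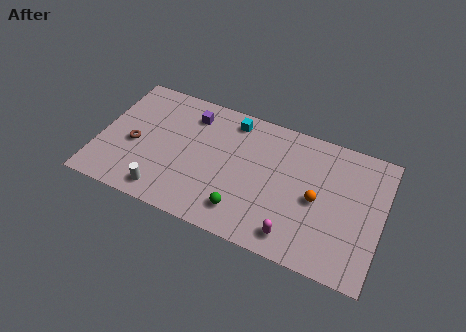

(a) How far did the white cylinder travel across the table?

2.2

From (2.0, 2.2) to (4.0, 1.2), the white cylinder covered √(2.0² + 1.0²) ≈ 2.2 units.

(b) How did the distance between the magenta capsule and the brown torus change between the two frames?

-2.3

They were about 11.9 units apart before and 9.6 after — 2.3 units closer together.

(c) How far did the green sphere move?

2.6

The green sphere was near (5.9, 2.3) before and (8.4, 1.7) after, so it travelled √(2.5² + 0.6²) ≈ 2.6 units.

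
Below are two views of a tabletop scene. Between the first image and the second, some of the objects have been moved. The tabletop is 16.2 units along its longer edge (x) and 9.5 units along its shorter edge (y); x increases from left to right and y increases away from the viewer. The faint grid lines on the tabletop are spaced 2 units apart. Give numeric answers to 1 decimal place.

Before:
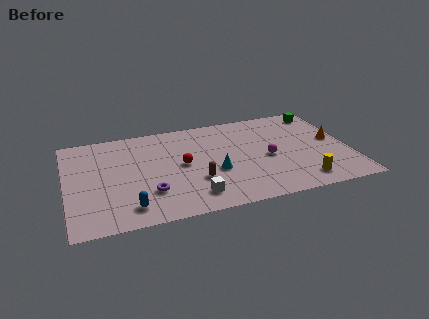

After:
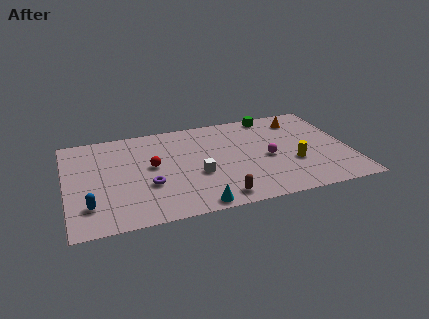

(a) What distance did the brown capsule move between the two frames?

2.2

The brown capsule moved from about (7.3, 3.1) to (8.4, 1.2), a distance of √(1.1² + 1.9²) ≈ 2.2.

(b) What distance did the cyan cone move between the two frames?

3.2

The cyan cone moved from about (8.4, 3.7) to (7.1, 0.8), a distance of √(1.3² + 2.9²) ≈ 3.2.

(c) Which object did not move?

the magenta sphere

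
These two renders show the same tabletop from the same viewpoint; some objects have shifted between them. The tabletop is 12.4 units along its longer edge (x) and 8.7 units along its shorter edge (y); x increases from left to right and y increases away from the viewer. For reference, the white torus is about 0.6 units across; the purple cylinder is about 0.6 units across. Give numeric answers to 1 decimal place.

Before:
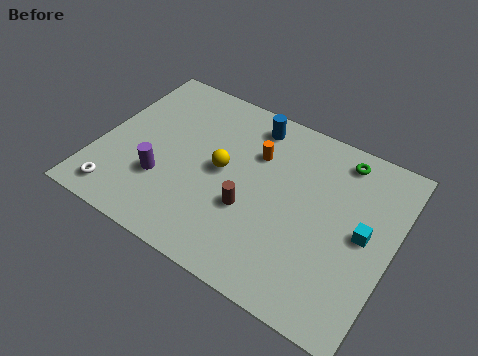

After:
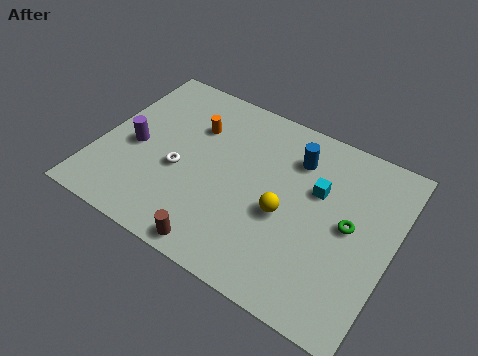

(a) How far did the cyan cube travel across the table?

2.4

The cyan cube was near (11.2, 4.4) before and (9.1, 5.5) after, so it travelled √(2.1² + 1.1²) ≈ 2.4 units.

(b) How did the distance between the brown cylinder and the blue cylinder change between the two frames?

+2.0

The distance was about 4.2 in the first image and 6.2 in the second, so they moved 2.0 units further apart.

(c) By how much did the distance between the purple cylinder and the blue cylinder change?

+1.5

Before: roughly 5.5 units apart; after: 7.0. That's 1.5 units further apart.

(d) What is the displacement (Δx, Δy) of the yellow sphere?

(2.8, -0.8)

The yellow sphere started near (5.2, 4.5) and ended near (8.0, 3.7).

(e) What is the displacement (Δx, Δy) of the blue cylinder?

(2.0, -0.8)

The blue cylinder was at about (6.0, 7.4) and moved to about (8.0, 6.6).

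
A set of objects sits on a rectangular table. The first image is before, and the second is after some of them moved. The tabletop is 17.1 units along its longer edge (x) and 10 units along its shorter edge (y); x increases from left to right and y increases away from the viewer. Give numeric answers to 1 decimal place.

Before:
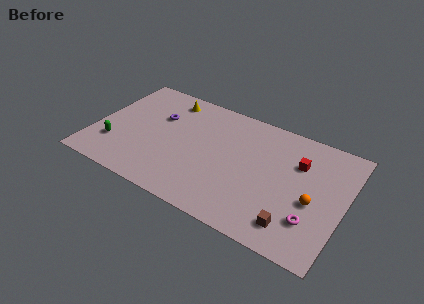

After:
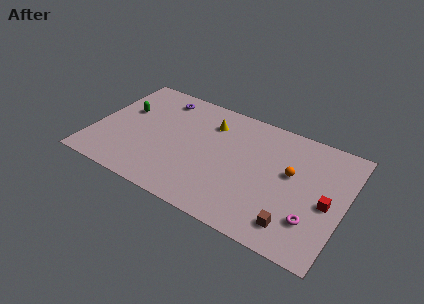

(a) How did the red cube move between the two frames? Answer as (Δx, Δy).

(2.2, -2.4)

The red cube was at about (13.8, 6.9) and moved to about (16.0, 4.5).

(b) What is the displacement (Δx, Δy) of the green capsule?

(0.2, 3.4)

From the two frames, the green capsule sits at roughly (1.6, 2.8) before and (1.8, 6.2) after.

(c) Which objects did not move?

the magenta torus and the brown cube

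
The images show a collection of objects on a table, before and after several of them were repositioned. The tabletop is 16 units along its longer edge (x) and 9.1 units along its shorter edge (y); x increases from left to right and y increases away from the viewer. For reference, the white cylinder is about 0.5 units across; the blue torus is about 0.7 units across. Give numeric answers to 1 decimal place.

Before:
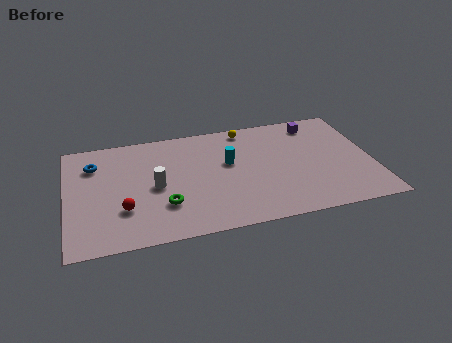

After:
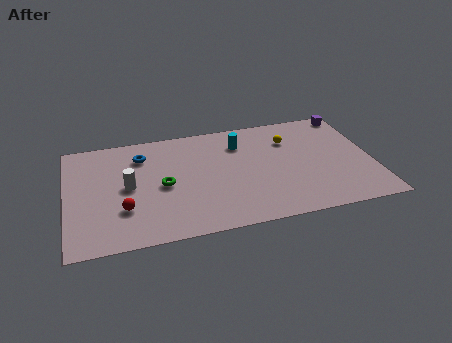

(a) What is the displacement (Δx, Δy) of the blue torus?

(2.5, 0.2)

The blue torus was at about (1.5, 6.8) and moved to about (4.0, 7.0).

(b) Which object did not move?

the red sphere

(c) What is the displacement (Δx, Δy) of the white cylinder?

(-1.4, 0.3)

The white cylinder started near (4.6, 4.3) and ended near (3.2, 4.6).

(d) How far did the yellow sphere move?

2.7

From (9.6, 8.1) to (11.8, 6.6), the yellow sphere covered √(2.2² + 1.5²) ≈ 2.7 units.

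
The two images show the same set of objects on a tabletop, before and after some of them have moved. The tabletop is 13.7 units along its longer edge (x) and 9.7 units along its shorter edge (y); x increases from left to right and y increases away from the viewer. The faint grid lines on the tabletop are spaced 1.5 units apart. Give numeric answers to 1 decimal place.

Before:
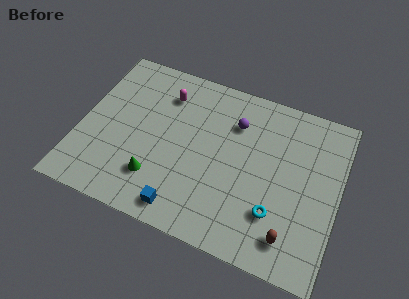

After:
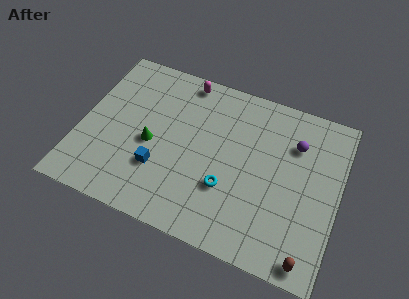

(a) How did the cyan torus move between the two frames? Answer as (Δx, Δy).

(-2.6, 0.5)

The cyan torus was at about (10.6, 2.7) and moved to about (8.0, 3.2).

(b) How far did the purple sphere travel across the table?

3.2

The purple sphere was near (8.0, 7.1) before and (11.2, 7.0) after, so it travelled √(3.2² + 0.1²) ≈ 3.2 units.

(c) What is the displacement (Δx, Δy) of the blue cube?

(-1.5, 1.8)

The blue cube was at about (5.9, 1.2) and moved to about (4.4, 3.0).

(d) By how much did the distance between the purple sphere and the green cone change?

+1.9

The distance was about 6.0 in the first image and 7.9 in the second, so they moved 1.9 units further apart.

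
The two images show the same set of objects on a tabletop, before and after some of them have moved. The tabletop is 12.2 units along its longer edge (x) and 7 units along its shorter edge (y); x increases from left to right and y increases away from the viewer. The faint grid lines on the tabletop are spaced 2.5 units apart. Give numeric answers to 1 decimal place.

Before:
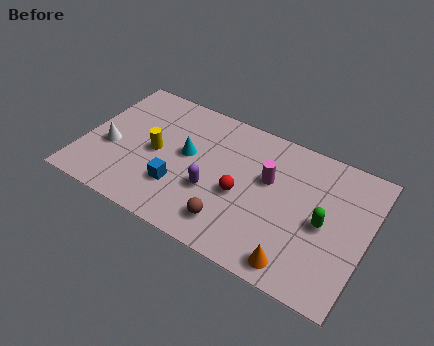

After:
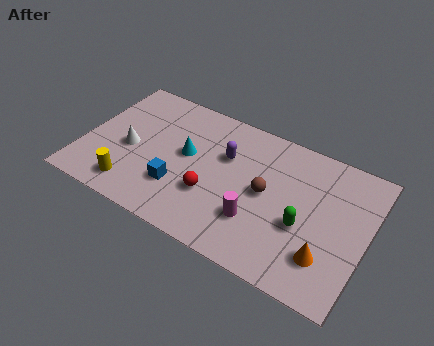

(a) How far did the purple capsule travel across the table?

2.0

The purple capsule was near (5.7, 2.6) before and (6.0, 4.6) after, so it travelled √(0.3² + 2.0²) ≈ 2.0 units.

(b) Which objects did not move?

the blue cube and the cyan cone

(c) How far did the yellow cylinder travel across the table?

2.3

The yellow cylinder was near (3.1, 3.4) before and (2.4, 1.2) after, so it travelled √(0.7² + 2.2²) ≈ 2.3 units.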